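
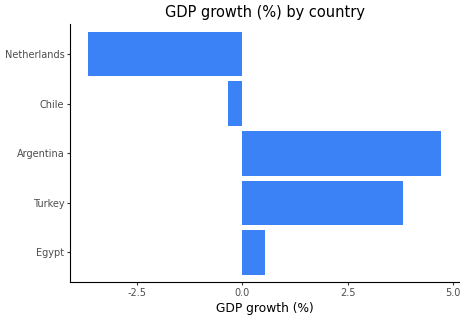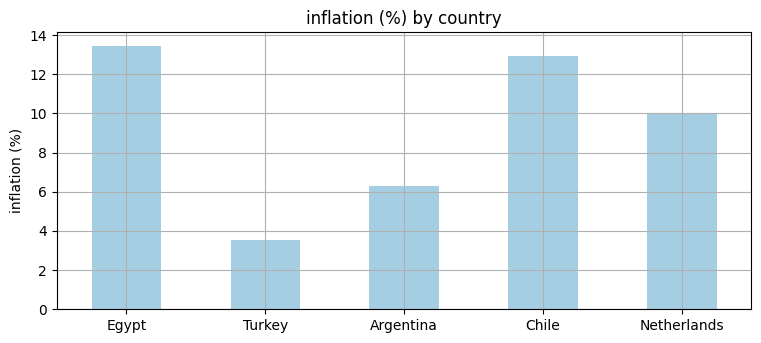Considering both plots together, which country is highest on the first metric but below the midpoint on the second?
Chart 2 median inflation (%) ≈ 10; below-median countries: Turkey, Argentina. Among those, Argentina has the highest GDP growth (%) (≈ 4.5).

Argentina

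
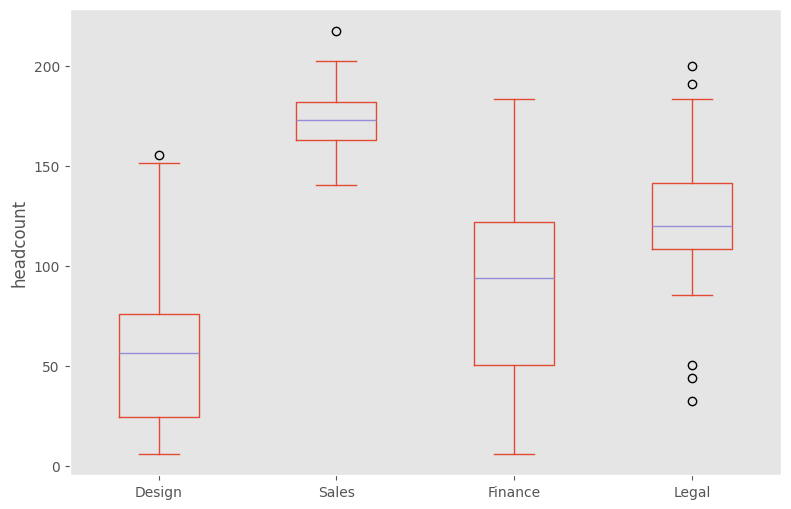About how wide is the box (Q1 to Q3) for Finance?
≈ 60

Q3 ≈ 120, Q1 ≈ 60; IQR ≈ 60.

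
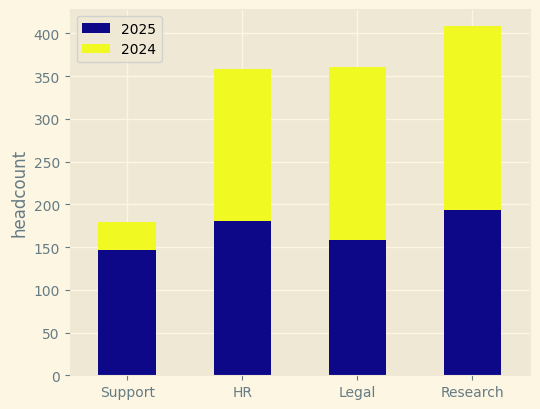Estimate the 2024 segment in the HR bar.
2024 top ≈ 350, bottom ≈ 200; segment ≈ 150.

≈ 150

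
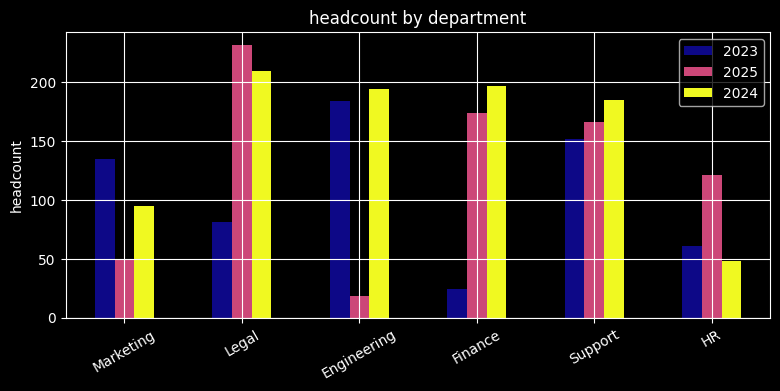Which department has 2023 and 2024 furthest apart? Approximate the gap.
Finance, ≈ 180

Finance: 2023 ≈ 20, 2024 ≈ 200 → gap ≈ 180. Next-largest (Legal) is only ≈ 120.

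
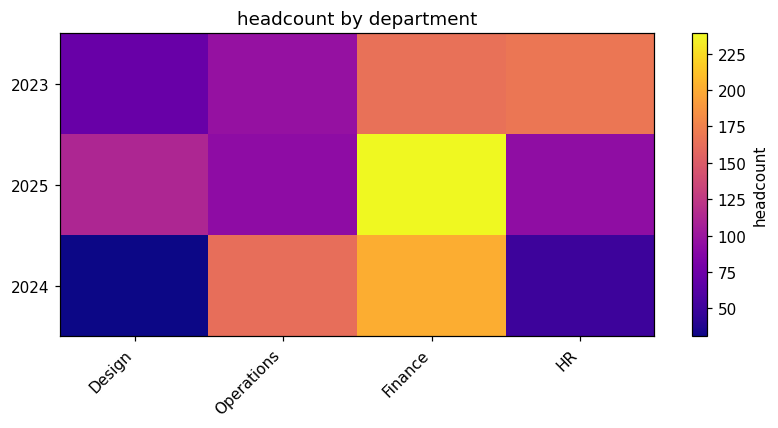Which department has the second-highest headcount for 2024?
Top 3 for 2024: Finance ≈ 200, Operations ≈ 160, HR ≈ 40.

Operations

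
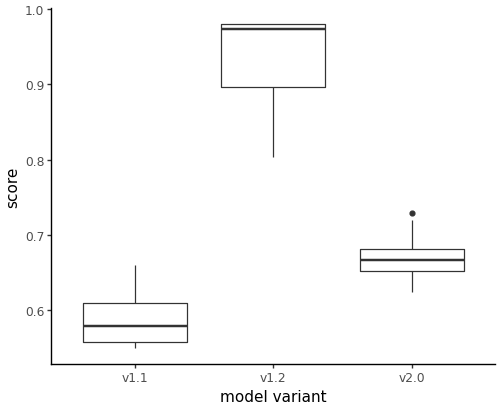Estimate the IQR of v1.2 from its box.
≈ 0.10

Q3 ≈ 1.00, Q1 ≈ 0.90; IQR ≈ 0.10.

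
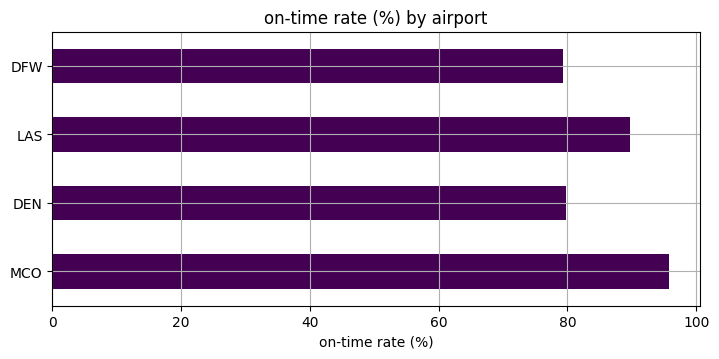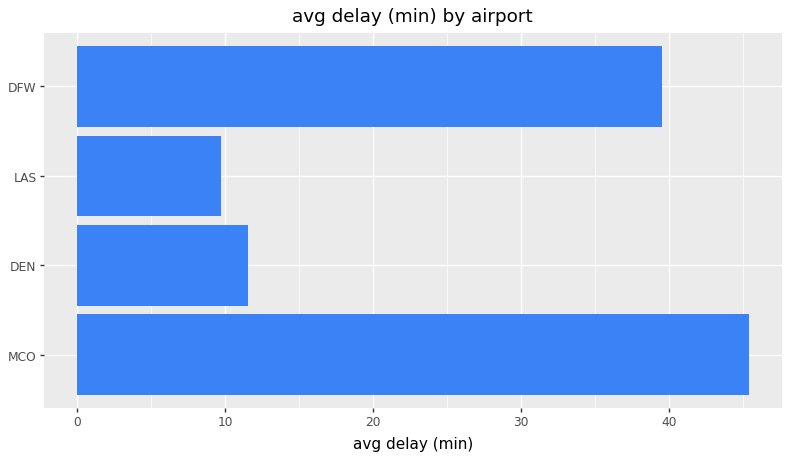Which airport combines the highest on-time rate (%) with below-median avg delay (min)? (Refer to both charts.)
LAS

Chart 2 median avg delay (min) ≈ 25; below-median airports: DEN, LAS. Among those, LAS has the highest on-time rate (%) (≈ 90).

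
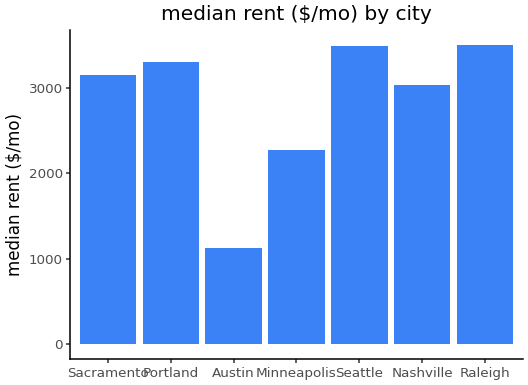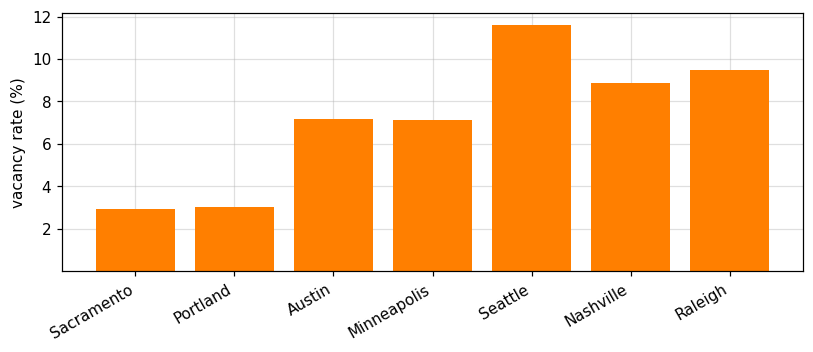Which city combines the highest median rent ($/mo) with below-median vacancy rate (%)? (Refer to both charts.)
Chart 2 median vacancy rate (%) ≈ 8; below-median cities: Sacramento, Portland, Minneapolis. Among those, Portland has the highest median rent ($/mo) (≈ 3500).

Portland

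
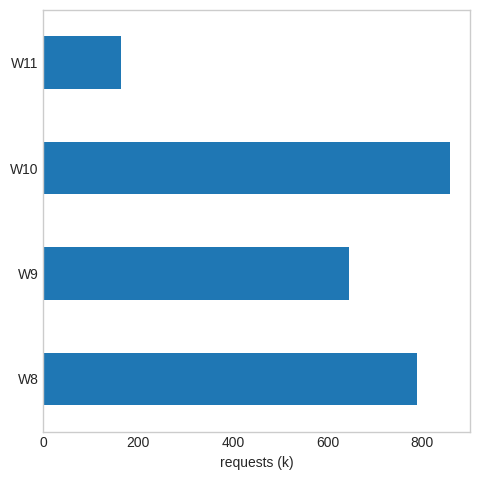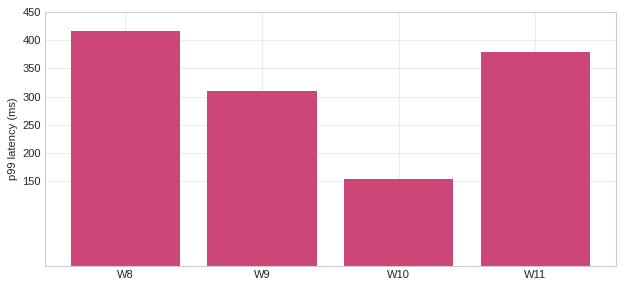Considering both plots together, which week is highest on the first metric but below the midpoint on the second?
W10

Chart 2 median p99 latency (ms) ≈ 350; below-median weeks: W9, W10. Among those, W10 has the highest requests (k) (≈ 900).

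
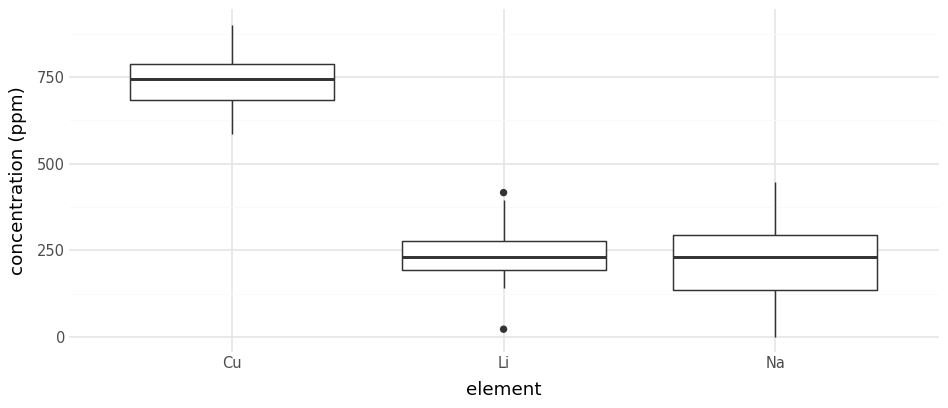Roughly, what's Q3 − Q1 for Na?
≈ 150

Q3 ≈ 300, Q1 ≈ 150; IQR ≈ 150.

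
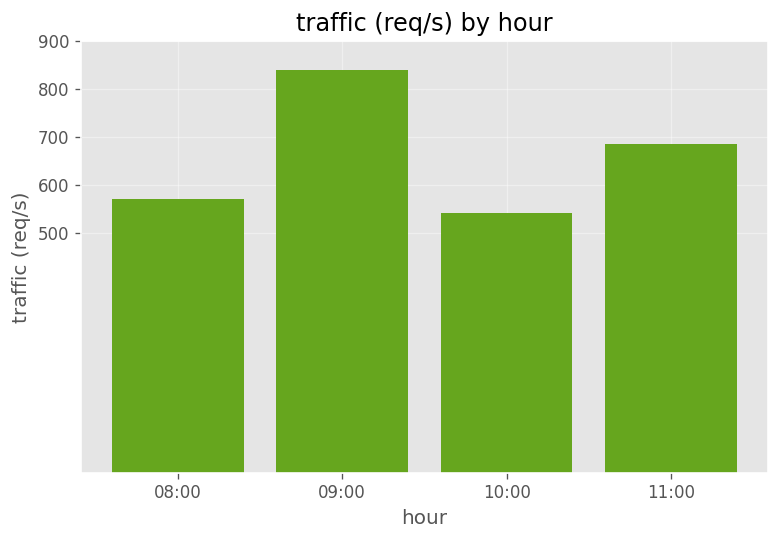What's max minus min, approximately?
Max 09:00 ≈ 800, min 10:00 ≈ 500; range ≈ 300.

≈ 300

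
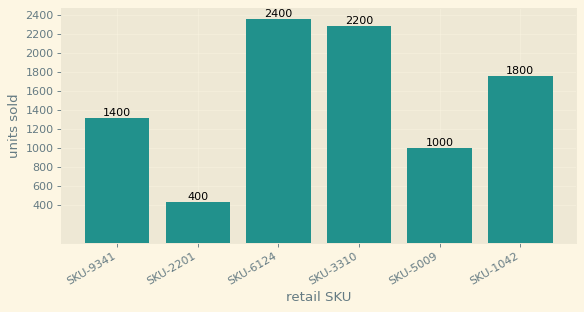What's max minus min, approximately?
Max SKU-6124 ≈ 2400, min SKU-2201 ≈ 400; range ≈ 2000.

≈ 2000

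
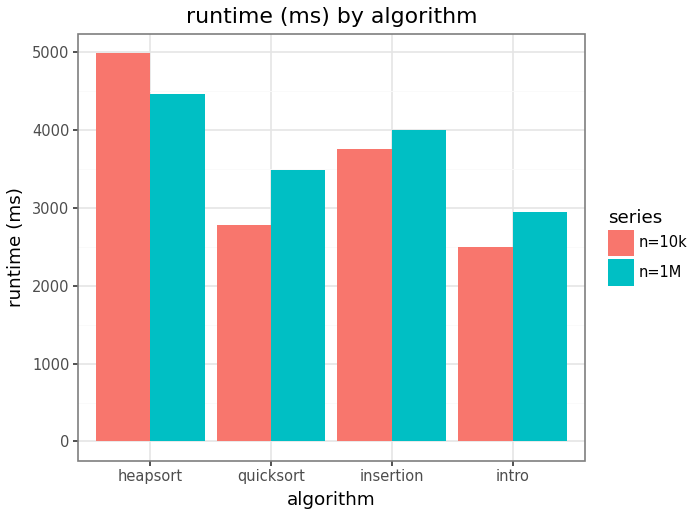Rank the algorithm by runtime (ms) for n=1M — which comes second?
Top 3 for n=1M: heapsort ≈ 4500, insertion ≈ 4000, quicksort ≈ 3500.

insertion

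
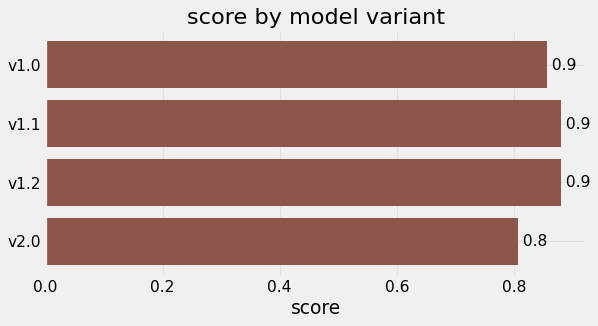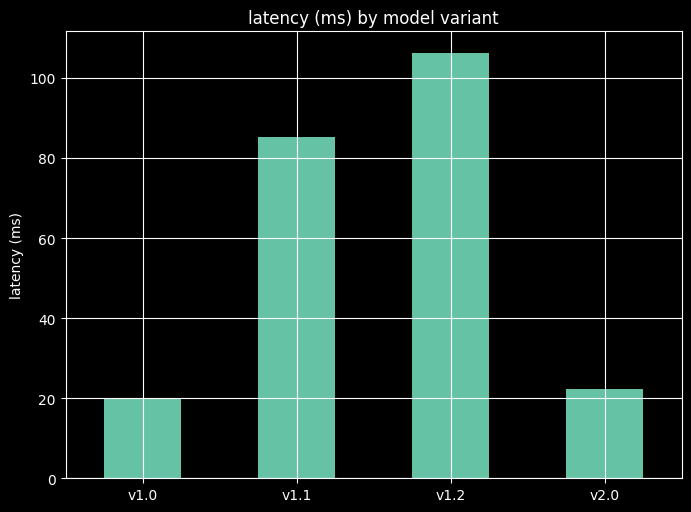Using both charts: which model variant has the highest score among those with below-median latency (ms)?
v1.0

Chart 2 median latency (ms) ≈ 50; below-median model variants: v1.0, v2.0. Among those, v1.0 has the highest score (≈ 0.9).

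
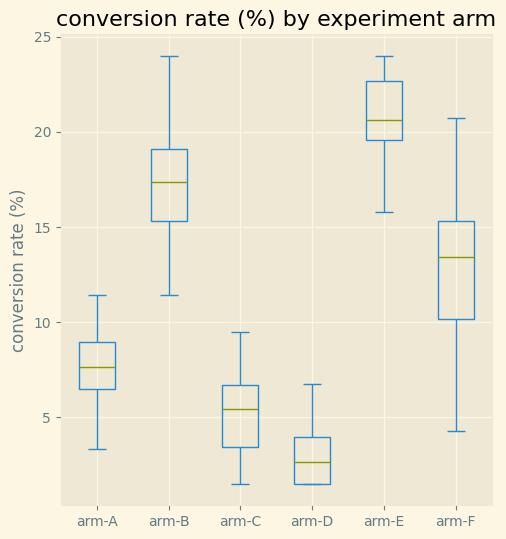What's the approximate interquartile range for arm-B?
≈ 4

Q3 ≈ 20, Q1 ≈ 16; IQR ≈ 4.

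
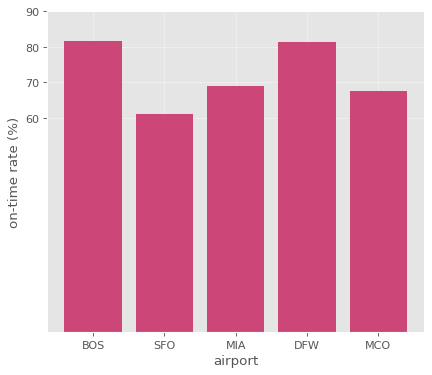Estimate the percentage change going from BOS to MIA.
≈ -12.5%

BOS ≈ 80, MIA ≈ 70; (70 − 80) / 80 ≈ -12.5%.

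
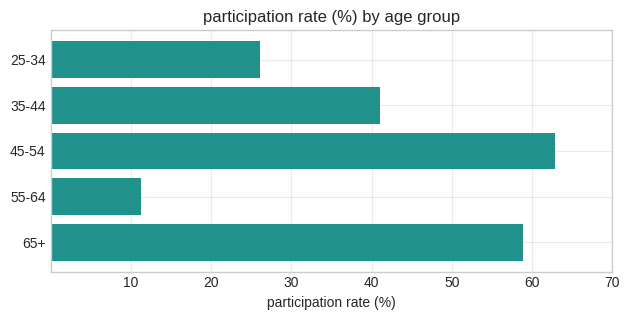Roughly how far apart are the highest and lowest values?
Max 45-54 ≈ 60, min 55-64 ≈ 10; range ≈ 50.

≈ 50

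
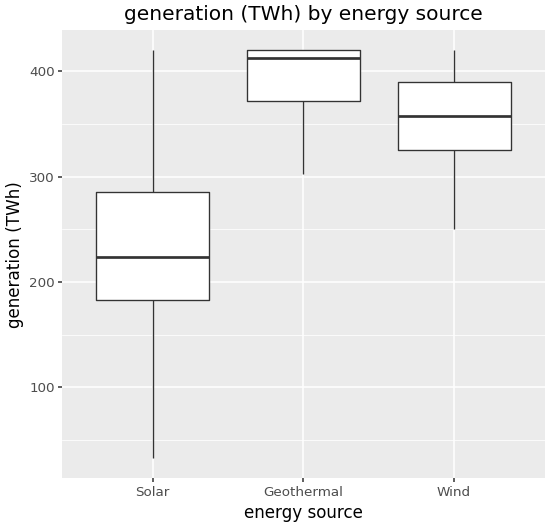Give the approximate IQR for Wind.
Q3 ≈ 380, Q1 ≈ 320; IQR ≈ 60.

≈ 60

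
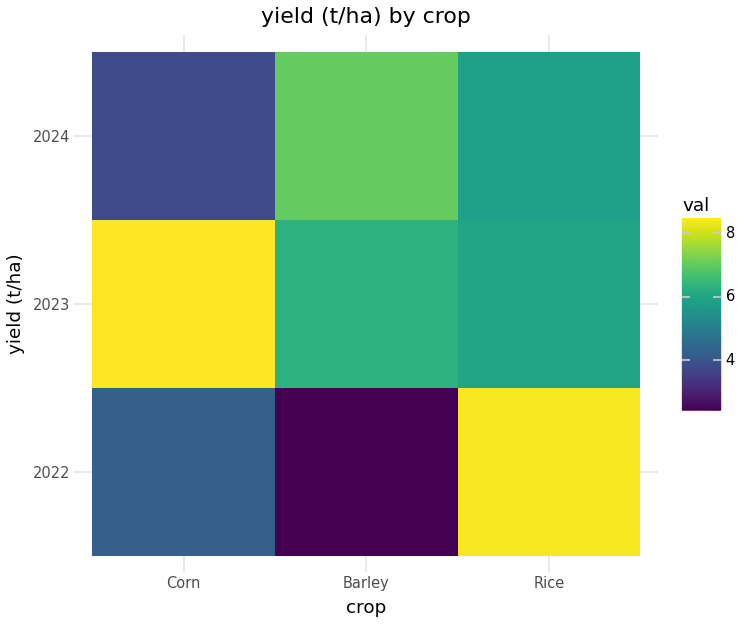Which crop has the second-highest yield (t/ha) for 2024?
Top 3 for 2024: Barley ≈ 7, Rice ≈ 6, Corn ≈ 4.

Rice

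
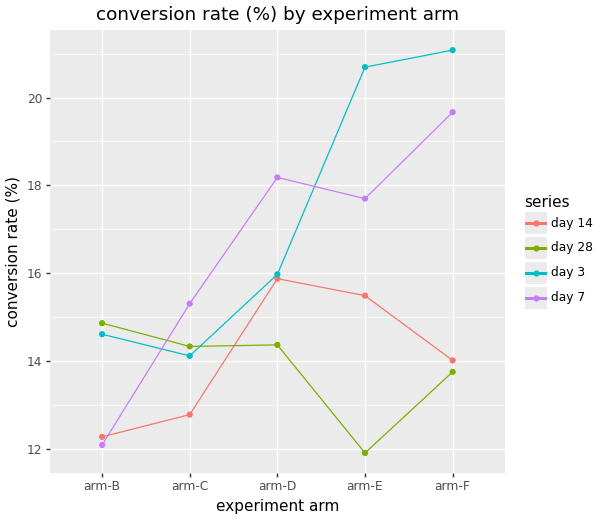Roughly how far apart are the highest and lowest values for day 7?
Max arm-F ≈ 20, min arm-B ≈ 12; range ≈ 8.

≈ 8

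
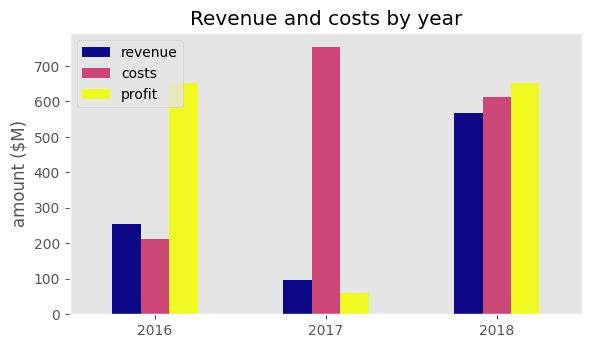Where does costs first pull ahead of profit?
2017

2016: costs ≈ 200 vs profit ≈ 700 (not yet); 2017: costs ≈ 800 vs profit ≈ 100 (first crossover).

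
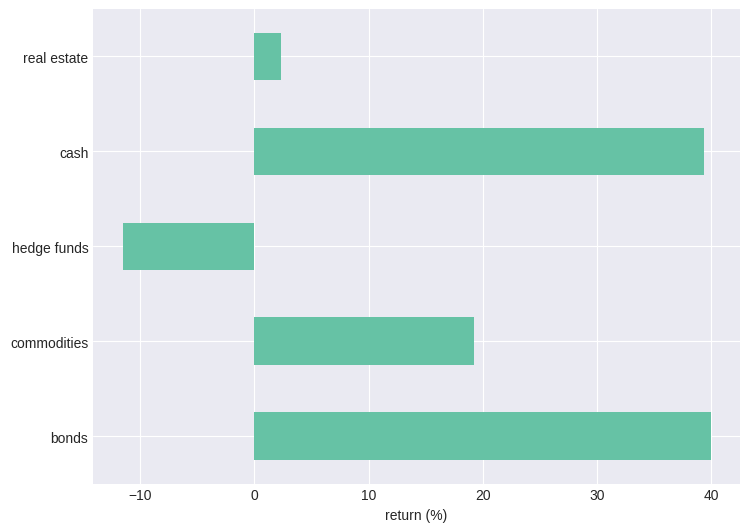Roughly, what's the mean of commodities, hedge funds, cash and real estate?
≈ 12

(20 + -10 + 40 + 0) / 4 ≈ 12.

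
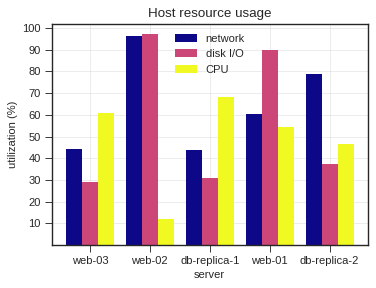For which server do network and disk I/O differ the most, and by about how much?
db-replica-2: network ≈ 80, disk I/O ≈ 40 → gap ≈ 40. Next-largest (web-01) is only ≈ 30.

db-replica-2, ≈ 40 %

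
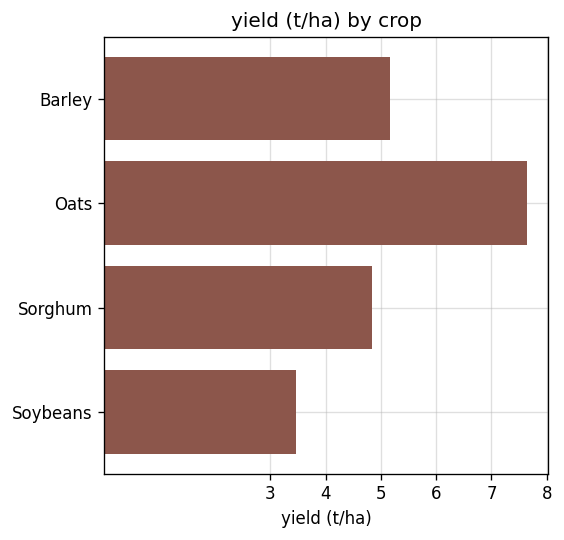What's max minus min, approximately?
Max Oats ≈ 8, min Soybeans ≈ 3; range ≈ 5.

≈ 5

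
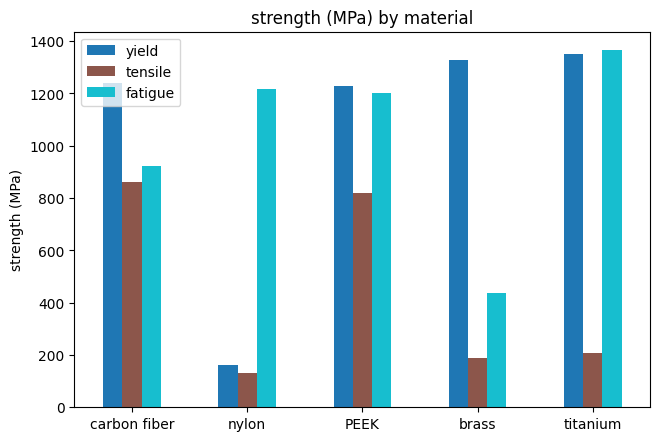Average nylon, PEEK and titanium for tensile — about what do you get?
(200 + 800 + 200) / 3 ≈ 400.

≈ 400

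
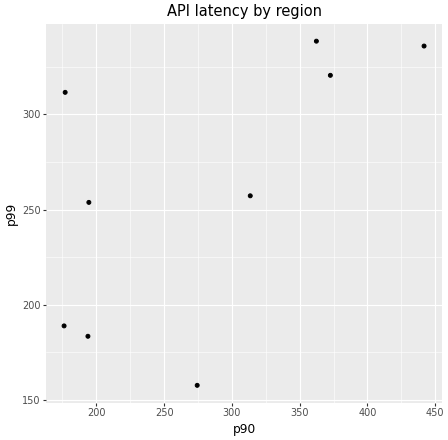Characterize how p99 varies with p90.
Points are positively correlated; moderate (|r| ≈ 0.6).

positive, moderate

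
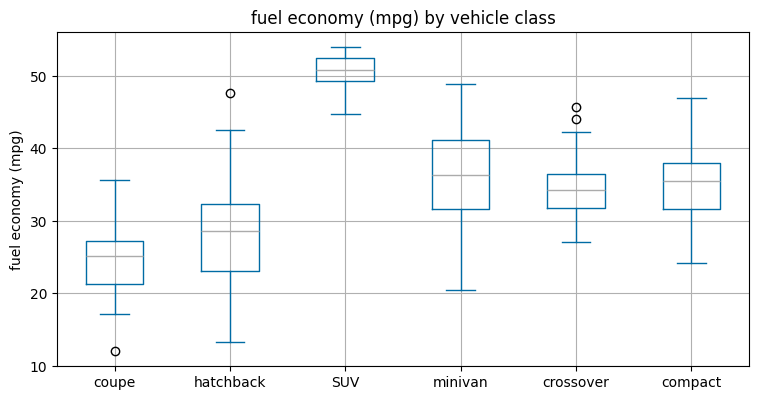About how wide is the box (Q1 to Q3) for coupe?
≈ 5

Q3 ≈ 25, Q1 ≈ 20; IQR ≈ 5.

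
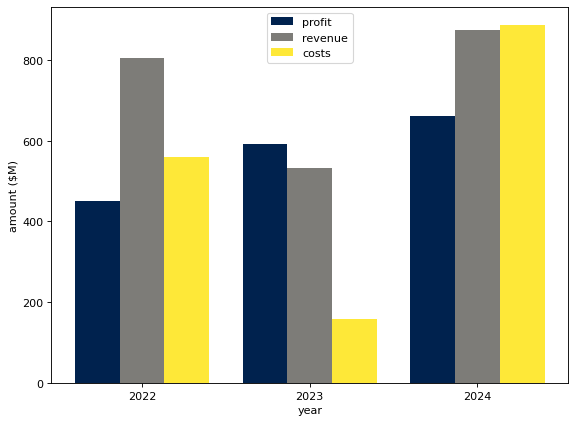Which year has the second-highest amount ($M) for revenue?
Top 3 for revenue: 2024 ≈ 900, 2022 ≈ 800, 2023 ≈ 500.

2022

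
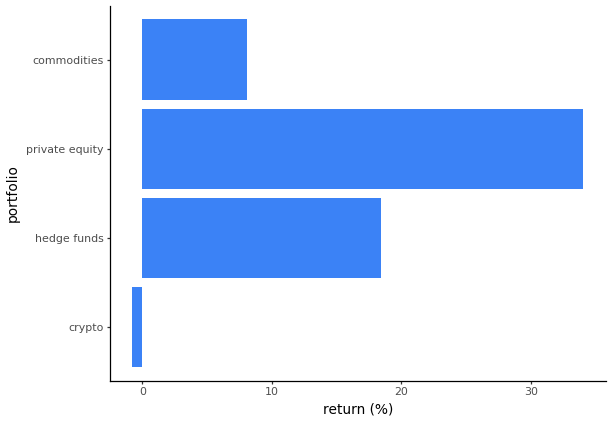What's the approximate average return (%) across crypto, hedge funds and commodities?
(0 + 20 + 10) / 3 ≈ 10.

≈ 10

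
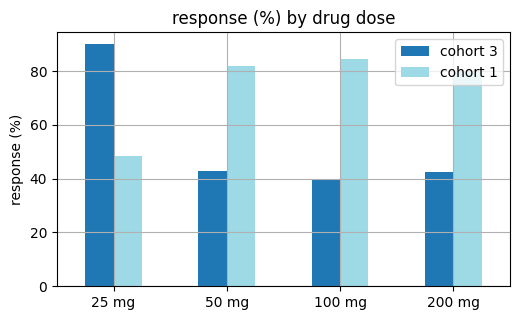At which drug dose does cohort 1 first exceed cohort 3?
50 mg

25 mg: cohort 1 ≈ 50 vs cohort 3 ≈ 90 (not yet); 50 mg: cohort 1 ≈ 80 vs cohort 3 ≈ 40 (first crossover).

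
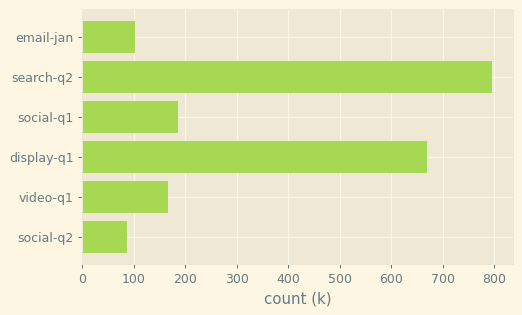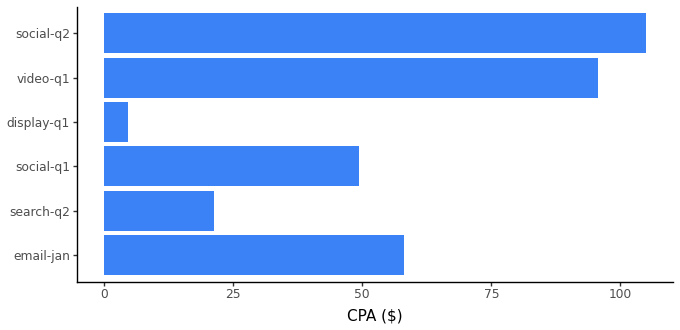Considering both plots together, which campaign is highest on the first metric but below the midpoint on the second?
Chart 2 median CPA ($) ≈ 50; below-median campaigns: search-q2, social-q1, display-q1. Among those, search-q2 has the highest count (k) (≈ 800).

search-q2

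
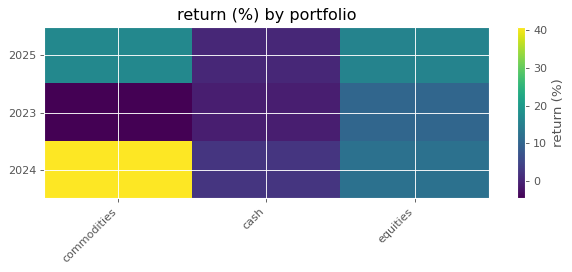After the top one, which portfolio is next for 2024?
equities

Top 3 for 2024: commodities ≈ 40, equities ≈ 10, cash ≈ 0.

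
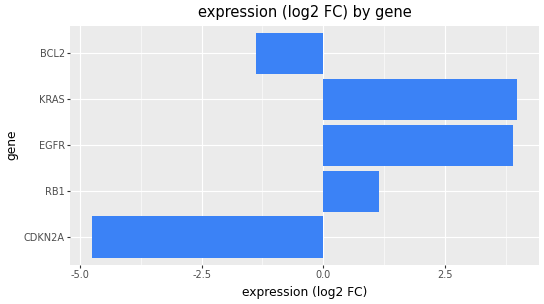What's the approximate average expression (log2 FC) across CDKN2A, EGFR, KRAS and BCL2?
(-5 + 4 + 4 + -1) / 4 ≈ 0.

≈ 0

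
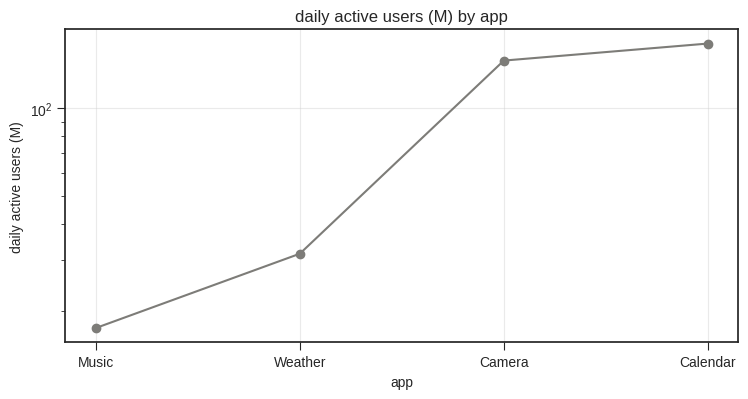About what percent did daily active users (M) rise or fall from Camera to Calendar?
Camera ≈ 140, Calendar ≈ 160; (160 − 140) / 140 ≈ +14.3%.

≈ +14.3%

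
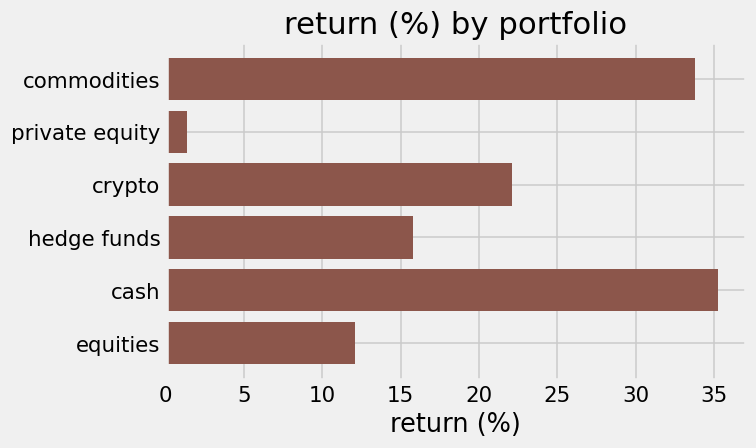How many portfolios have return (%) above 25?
Above 25: commodities, cash.

2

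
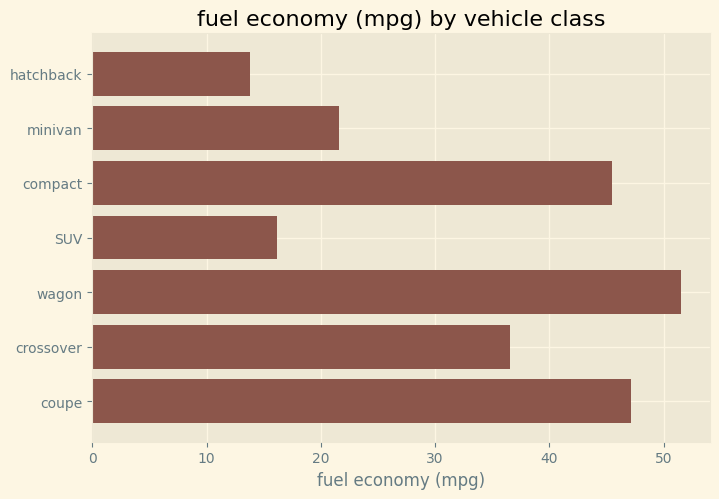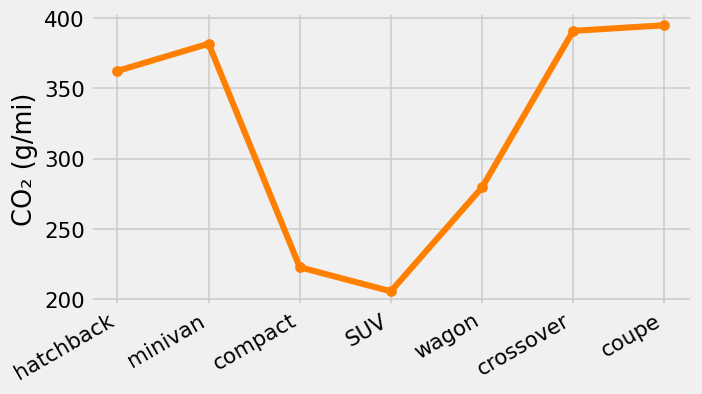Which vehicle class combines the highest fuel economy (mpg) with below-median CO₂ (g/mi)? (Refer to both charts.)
Chart 2 median CO₂ (g/mi) ≈ 350; below-median vehicle classes: compact, SUV, wagon. Among those, wagon has the highest fuel economy (mpg) (≈ 50).

wagon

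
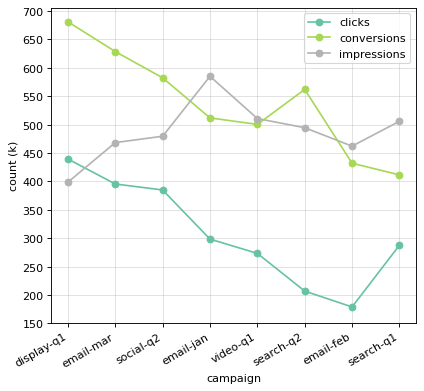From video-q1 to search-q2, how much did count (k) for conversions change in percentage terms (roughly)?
video-q1 ≈ 500, search-q2 ≈ 550; (550 − 500) / 500 ≈ +10%.

≈ +10%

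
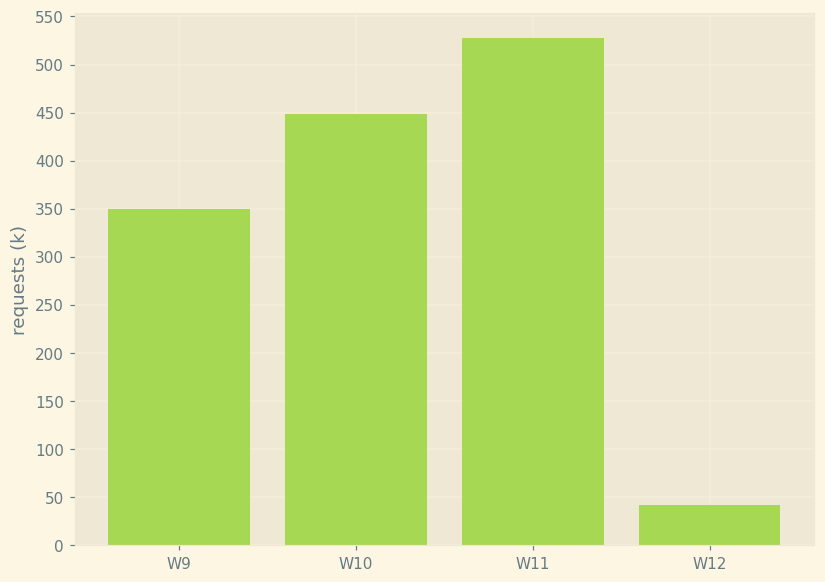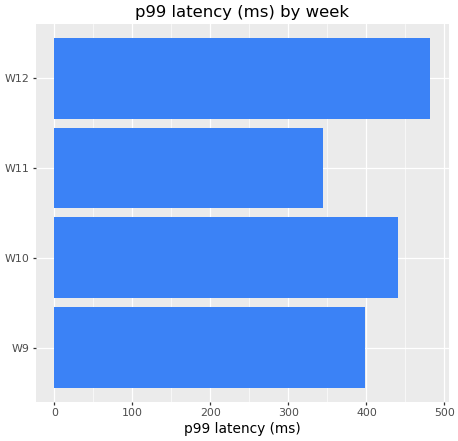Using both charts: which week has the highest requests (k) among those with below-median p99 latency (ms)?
W11

Chart 2 median p99 latency (ms) ≈ 400; below-median weeks: W9, W11. Among those, W11 has the highest requests (k) (≈ 550).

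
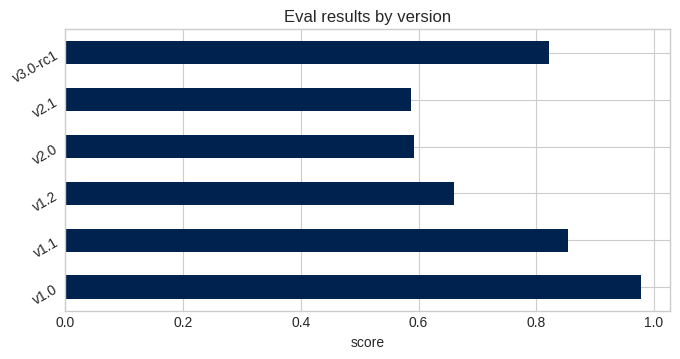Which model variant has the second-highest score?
v1.1

Top 3: v1.0 ≈ 1.0, v1.1 ≈ 0.9, v3.0-rc1 ≈ 0.8.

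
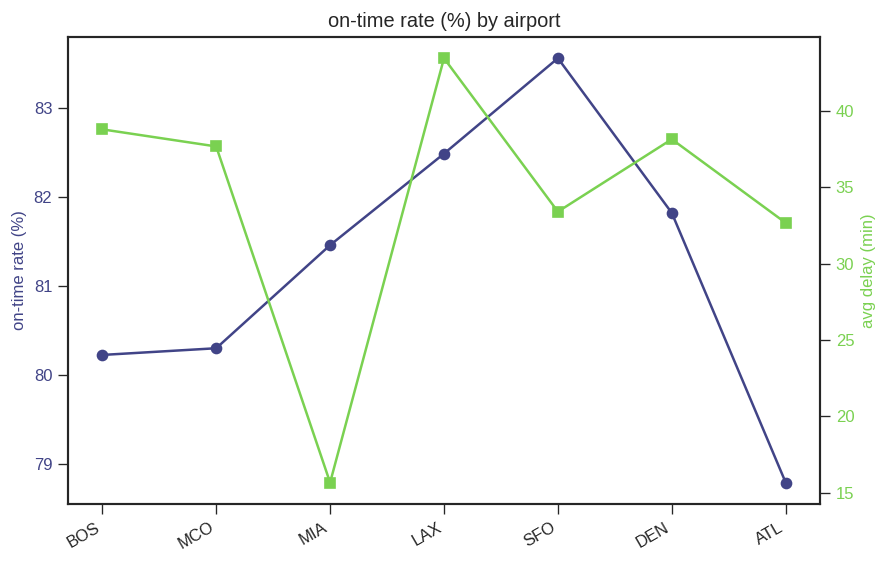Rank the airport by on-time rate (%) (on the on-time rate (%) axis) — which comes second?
Top 3 (on the on-time rate (%) axis): SFO ≈ 83.5, LAX ≈ 82.5, DEN ≈ 82.0.

LAX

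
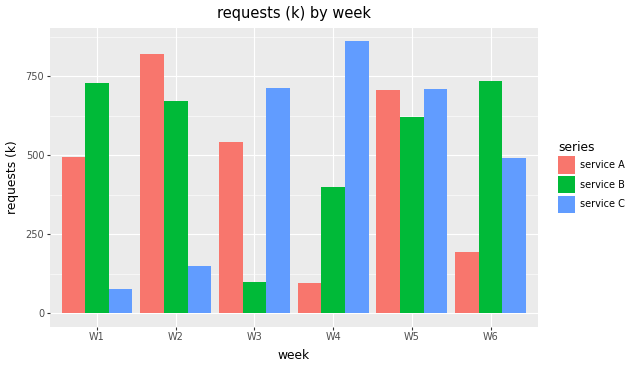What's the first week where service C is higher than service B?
W2: service C ≈ 100 vs service B ≈ 700 (not yet); W3: service C ≈ 700 vs service B ≈ 100 (first crossover).

W3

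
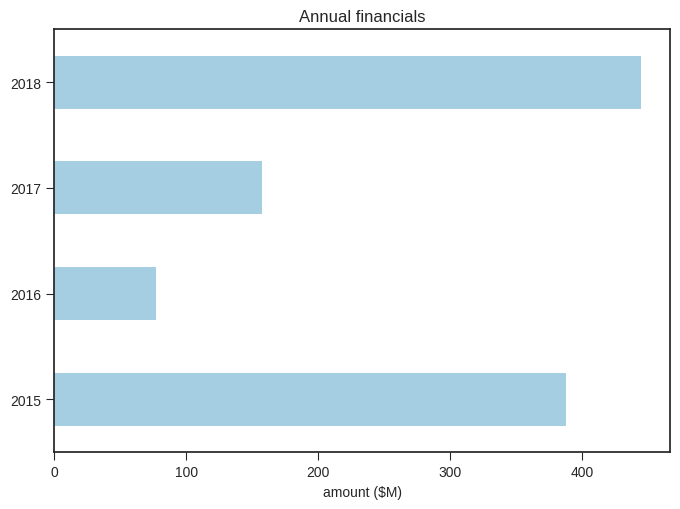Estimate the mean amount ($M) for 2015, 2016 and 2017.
(400 + 100 + 150) / 3 ≈ 217.

≈ 217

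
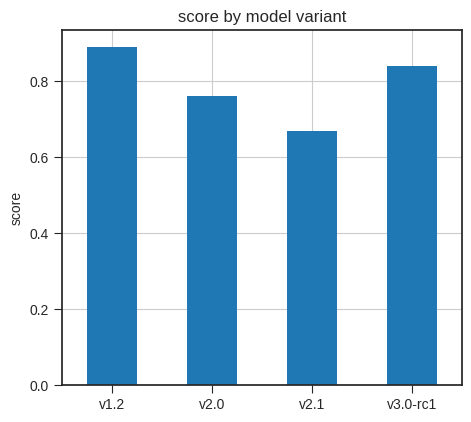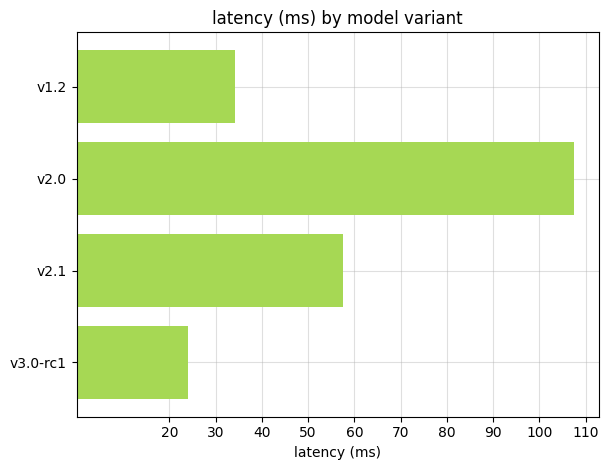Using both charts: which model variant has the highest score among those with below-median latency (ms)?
Chart 2 median latency (ms) ≈ 50; below-median model variants: v1.2, v3.0-rc1. Among those, v1.2 has the highest score (≈ 0.9).

v1.2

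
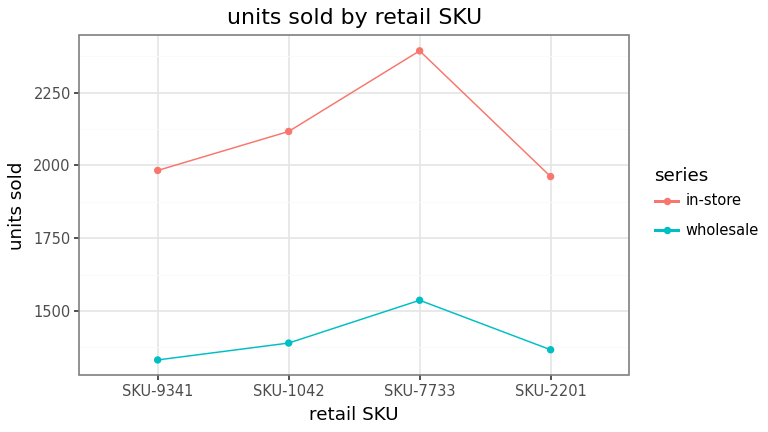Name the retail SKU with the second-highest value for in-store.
Top 3 for in-store: SKU-7733 ≈ 2400, SKU-1042 ≈ 2100, SKU-9341 ≈ 2000.

SKU-1042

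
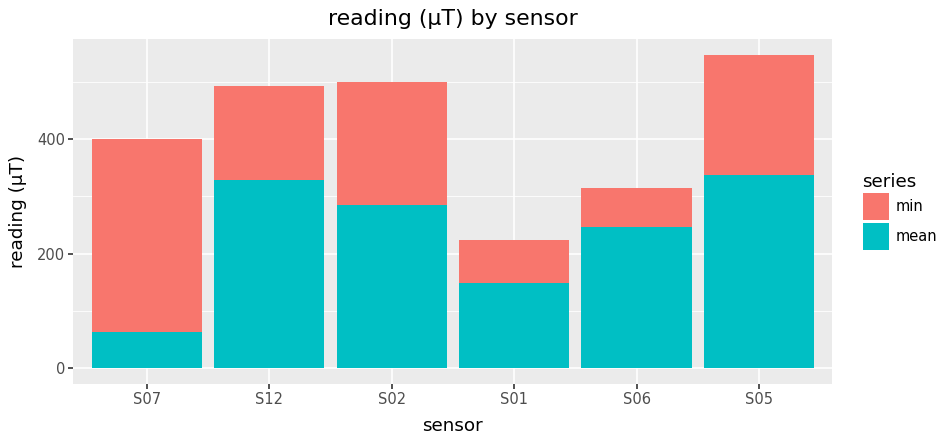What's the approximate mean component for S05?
mean top ≈ 350, bottom ≈ 0; segment ≈ 350.

≈ 350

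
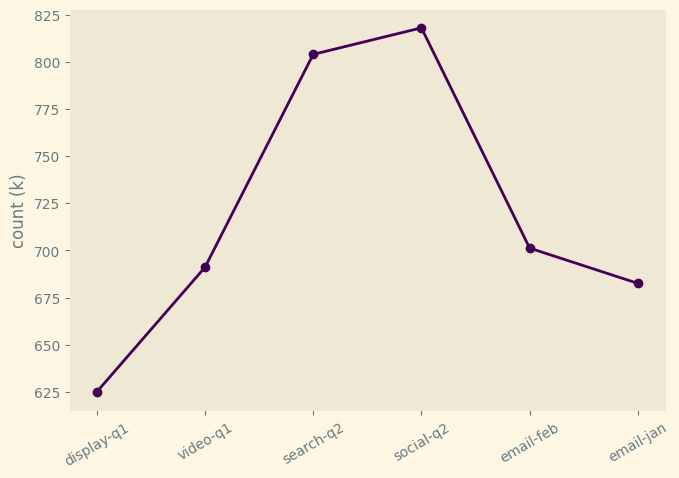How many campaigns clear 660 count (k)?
Above 660: video-q1, search-q2, social-q2, email-feb, email-jan.

5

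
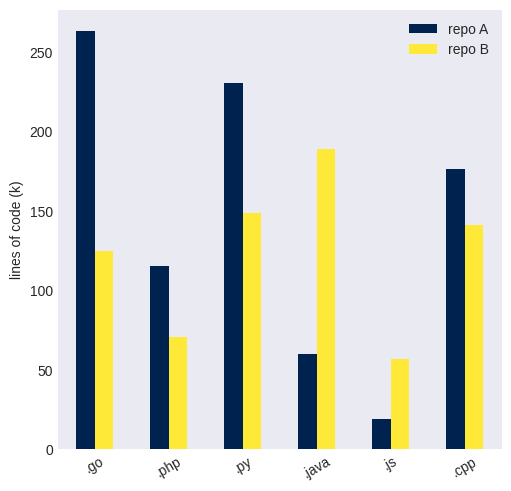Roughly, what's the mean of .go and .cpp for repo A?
≈ 225

(275 + 175) / 2 ≈ 225.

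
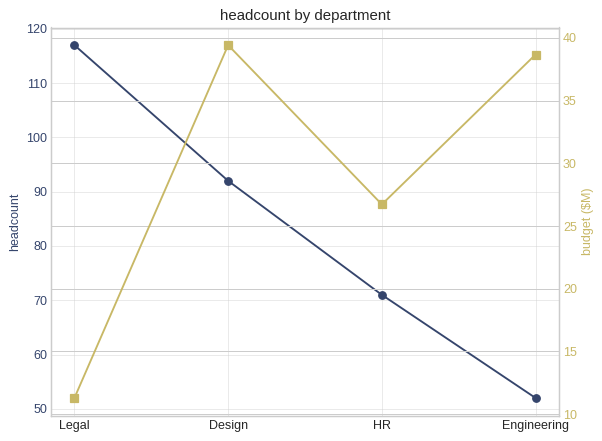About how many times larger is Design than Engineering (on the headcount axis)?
≈ 1.8×

Design ≈ 90, Engineering ≈ 50; 90/50 ≈ 1.8.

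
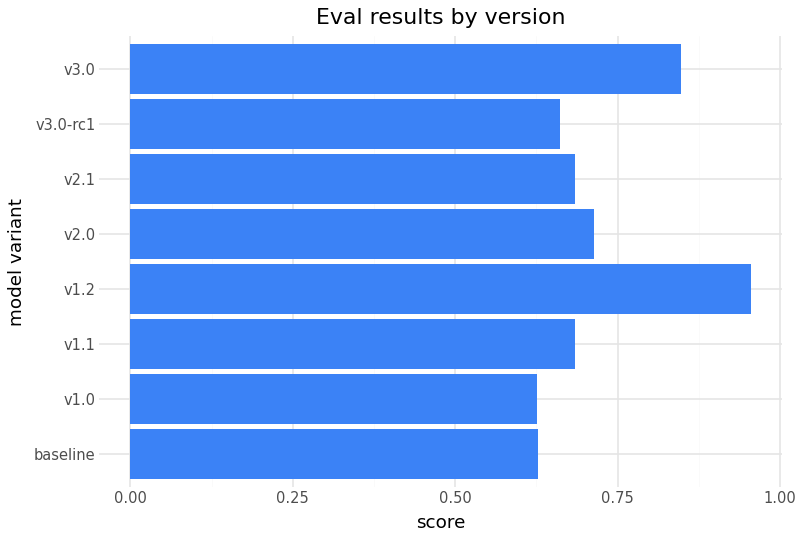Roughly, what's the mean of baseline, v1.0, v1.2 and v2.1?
(0.6 + 0.6 + 1.0 + 0.7) / 4 ≈ 0.73.

≈ 0.73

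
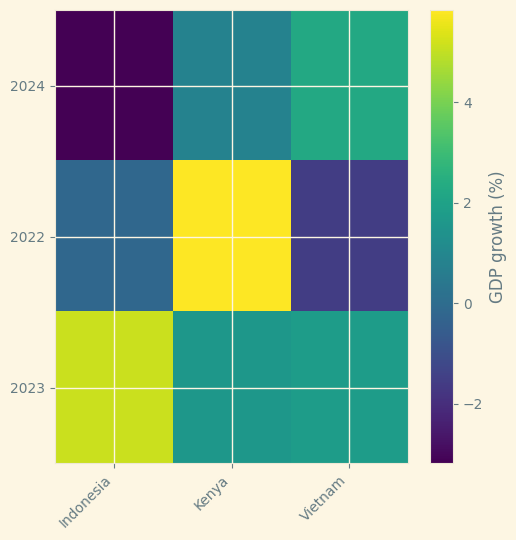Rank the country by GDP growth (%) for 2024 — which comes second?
Top 3 for 2024: Vietnam ≈ 2, Kenya ≈ 1, Indonesia ≈ -3.

Kenya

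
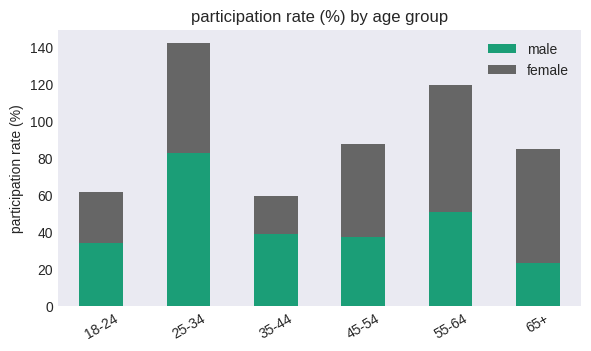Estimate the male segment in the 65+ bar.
≈ 20

male top ≈ 20, bottom ≈ 0; segment ≈ 20.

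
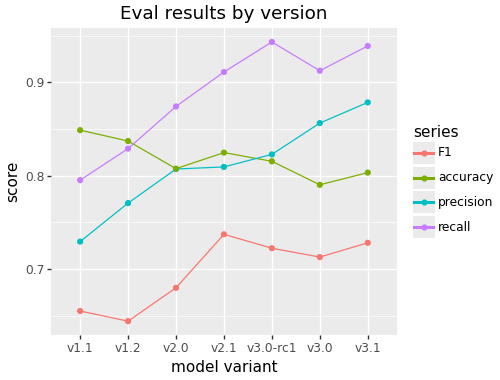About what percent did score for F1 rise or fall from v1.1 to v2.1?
v1.1 ≈ 0.65, v2.1 ≈ 0.75; (0.75 − 0.65) / 0.65 ≈ +15.4%.

≈ +15.4%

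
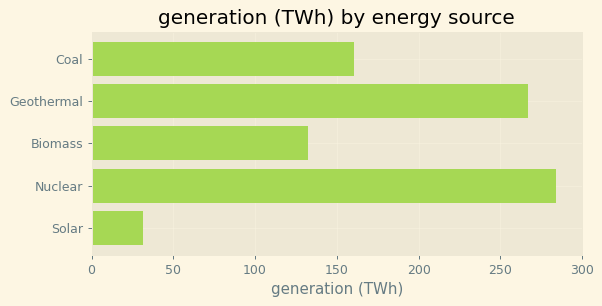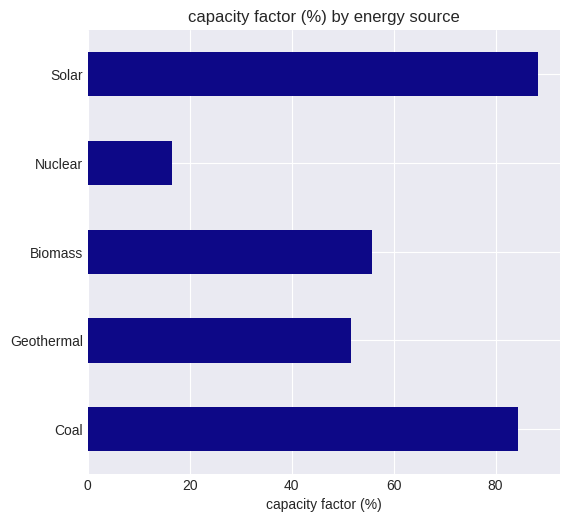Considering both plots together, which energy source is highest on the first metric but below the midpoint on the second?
Chart 2 median capacity factor (%) ≈ 60; below-median energy sources: Geothermal, Nuclear. Among those, Nuclear has the highest generation (TWh) (≈ 300).

Nuclear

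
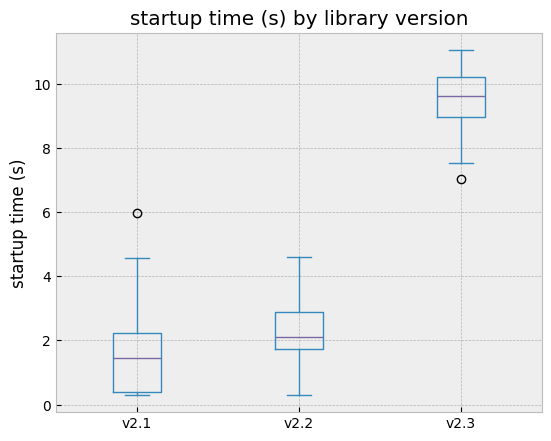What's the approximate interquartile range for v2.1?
≈ 2

Q3 ≈ 2, Q1 ≈ 0; IQR ≈ 2.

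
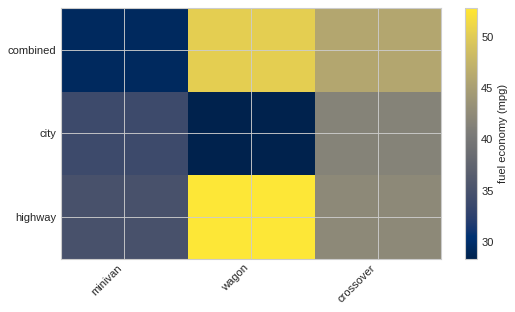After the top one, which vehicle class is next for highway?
Top 3 for highway: wagon ≈ 55, crossover ≈ 40, minivan ≈ 35.

crossover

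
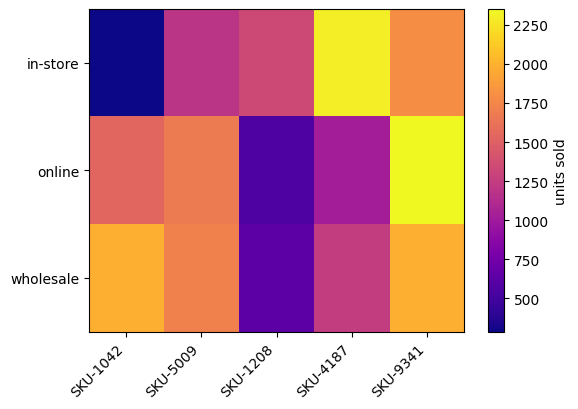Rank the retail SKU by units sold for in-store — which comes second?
SKU-9341

Top 3 for in-store: SKU-4187 ≈ 2200, SKU-9341 ≈ 1800, SKU-1208 ≈ 1400.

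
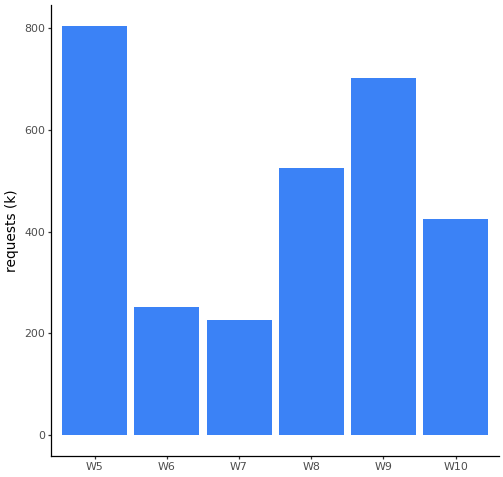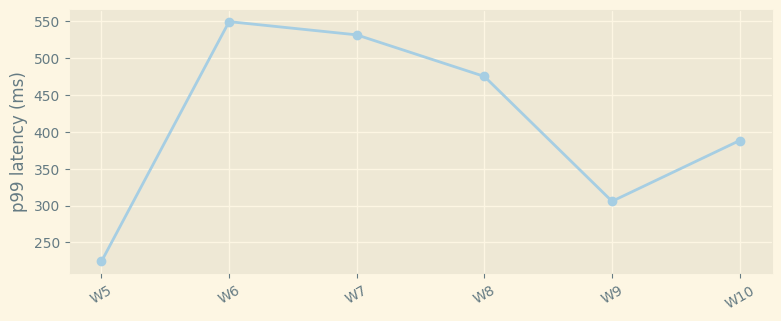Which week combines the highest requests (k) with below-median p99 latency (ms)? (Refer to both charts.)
Chart 2 median p99 latency (ms) ≈ 400; below-median weeks: W5, W9, W10. Among those, W5 has the highest requests (k) (≈ 800).

W5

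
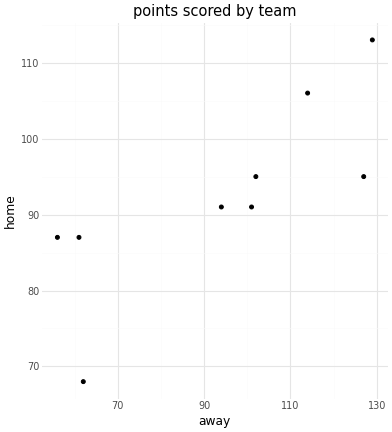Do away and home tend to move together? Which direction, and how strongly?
Points are positively correlated; strong (|r| ≈ 0.8).

positive, strong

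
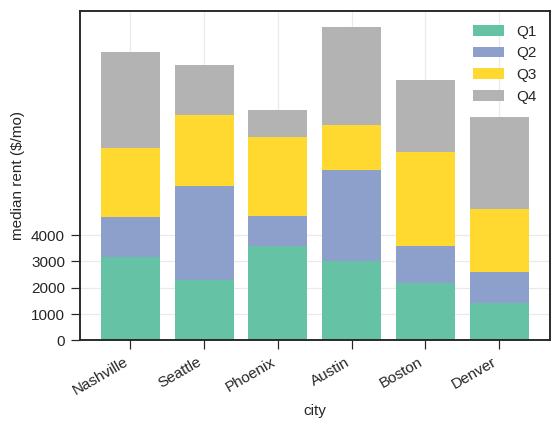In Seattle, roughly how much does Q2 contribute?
Q2 top ≈ 6000, bottom ≈ 2000; segment ≈ 4000.

≈ 4000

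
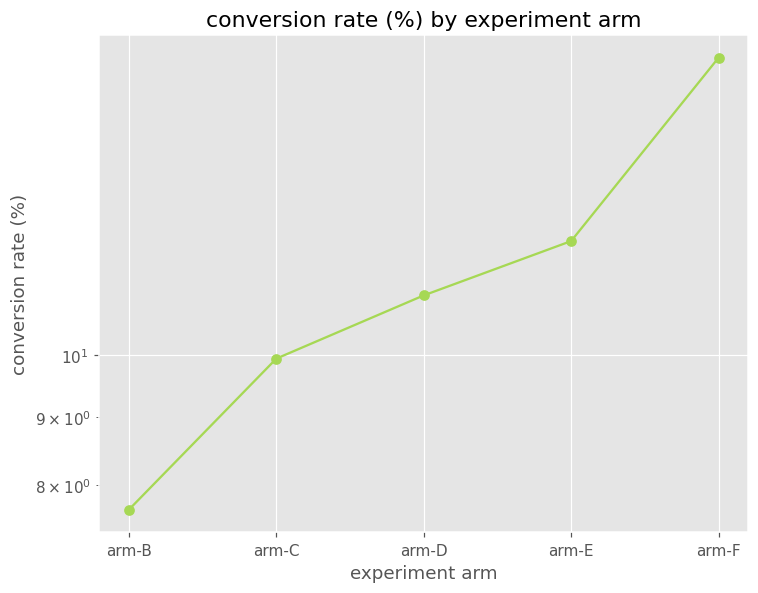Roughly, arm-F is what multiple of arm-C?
≈ 1.7×

arm-F ≈ 17, arm-C ≈ 10; 17/10 ≈ 1.7.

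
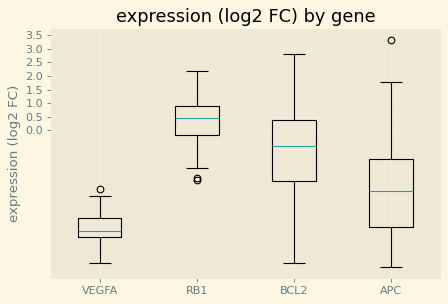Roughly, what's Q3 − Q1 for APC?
Q3 ≈ -1.0, Q1 ≈ -3.5; IQR ≈ 2.5.

≈ 2.5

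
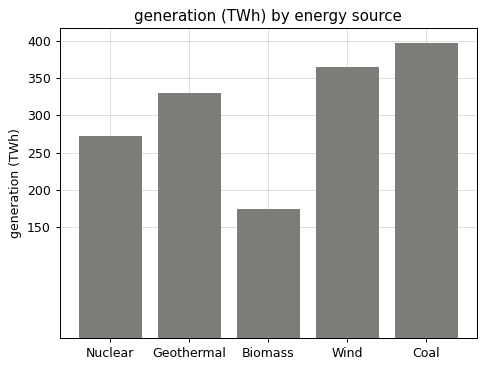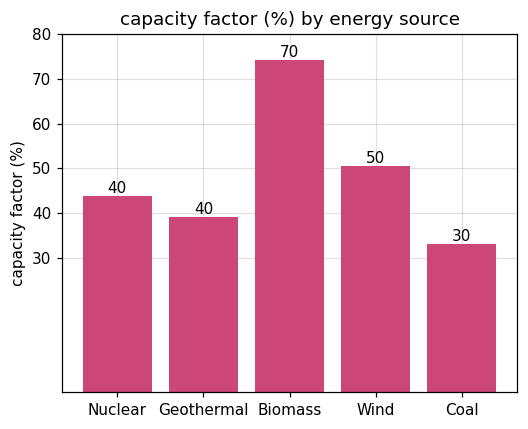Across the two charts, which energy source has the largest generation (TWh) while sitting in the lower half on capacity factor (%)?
Coal

Chart 2 median capacity factor (%) ≈ 40; below-median energy sources: Geothermal, Coal. Among those, Coal has the highest generation (TWh) (≈ 400).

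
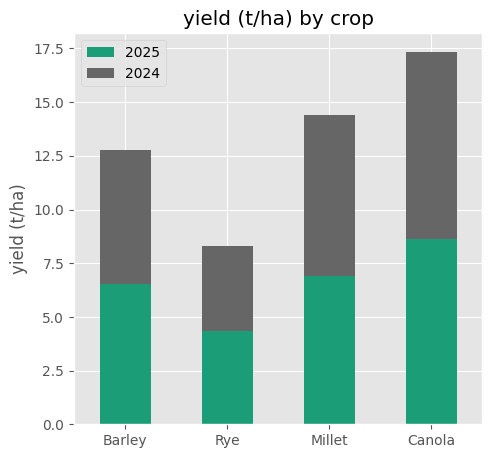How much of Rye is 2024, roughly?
≈ 4

2024 top ≈ 8, bottom ≈ 4; segment ≈ 4.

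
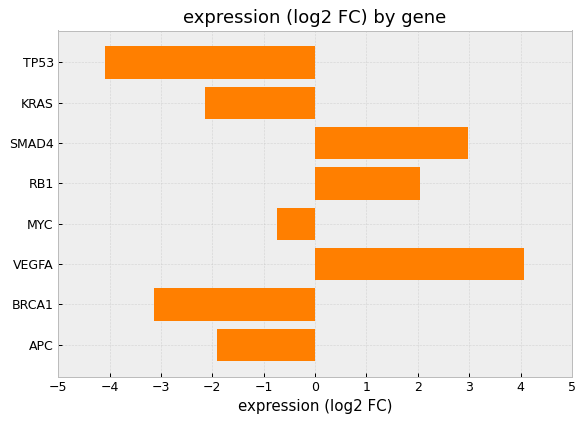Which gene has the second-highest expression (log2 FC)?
Top 3: VEGFA ≈ 4, SMAD4 ≈ 3, RB1 ≈ 2.

SMAD4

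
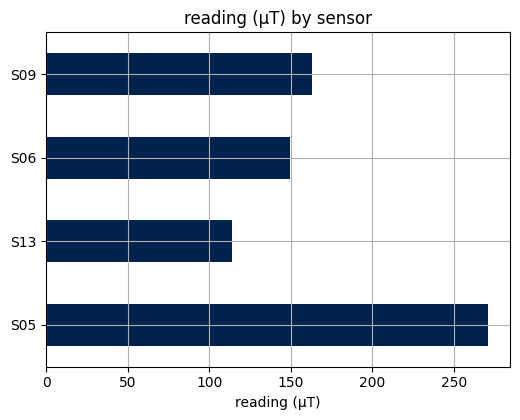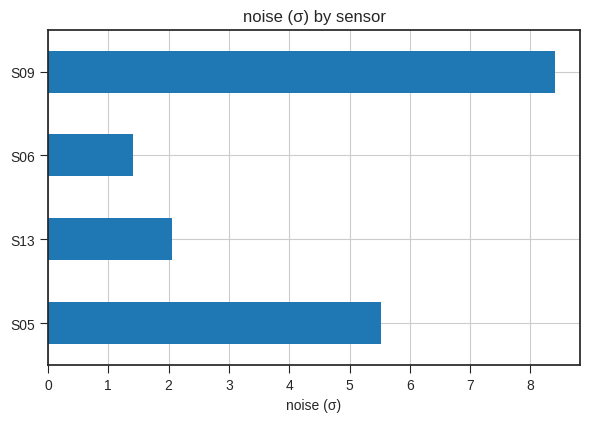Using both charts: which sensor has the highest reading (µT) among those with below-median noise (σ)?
Chart 2 median noise (σ) ≈ 4; below-median sensors: S13, S06. Among those, S06 has the highest reading (µT) (≈ 150).

S06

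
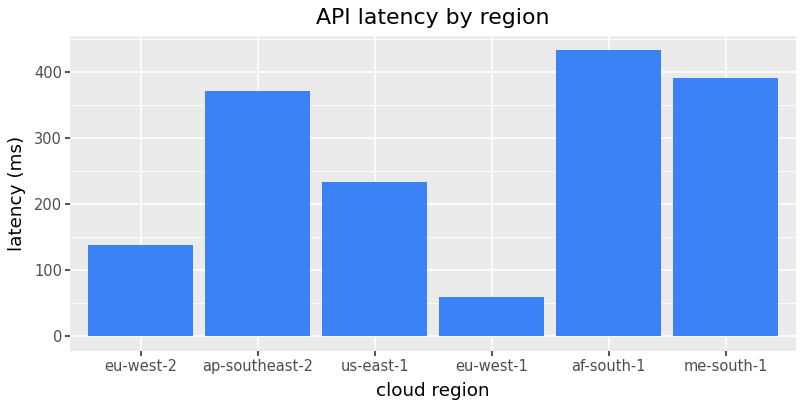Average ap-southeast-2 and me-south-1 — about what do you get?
(350 + 400) / 2 ≈ 375.

≈ 375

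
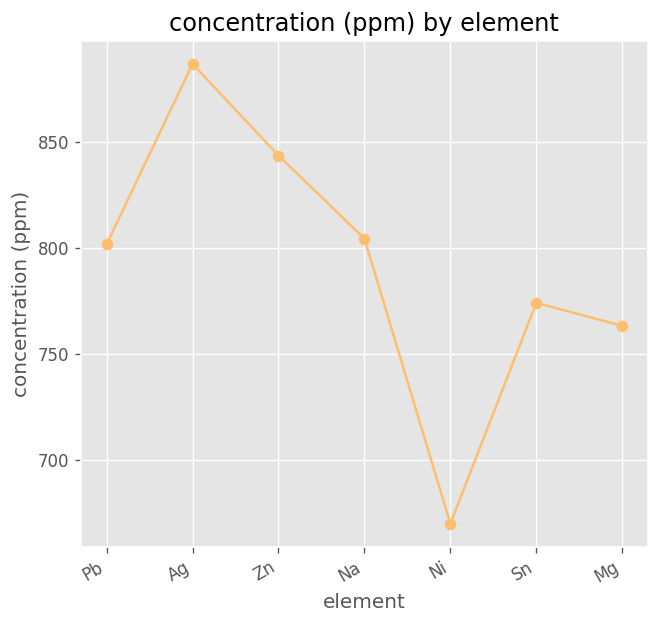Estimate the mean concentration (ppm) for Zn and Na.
≈ 820

(840 + 800) / 2 ≈ 820.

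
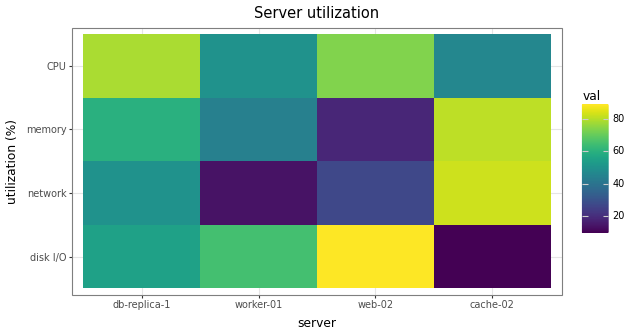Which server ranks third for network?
Top 4 for network: cache-02 ≈ 80, db-replica-1 ≈ 50, web-02 ≈ 30, worker-01 ≈ 10.

web-02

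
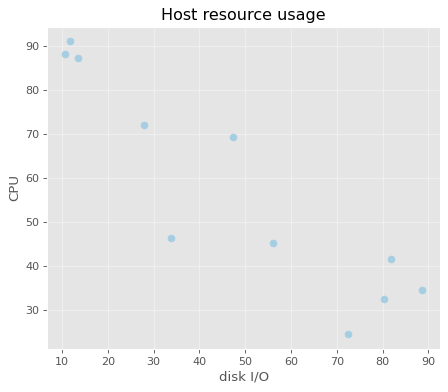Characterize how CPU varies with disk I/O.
Points are negatively correlated; strong (|r| ≈ 0.9).

negative, strong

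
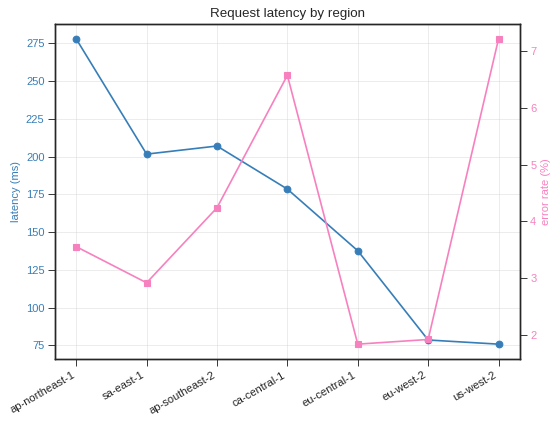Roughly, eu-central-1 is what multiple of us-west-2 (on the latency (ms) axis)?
≈ 1.75×

eu-central-1 ≈ 140, us-west-2 ≈ 80; 140/80 ≈ 1.75.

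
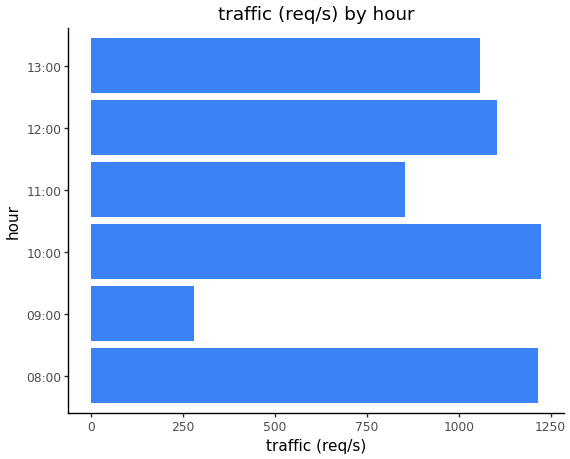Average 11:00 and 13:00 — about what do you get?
(800 + 1000) / 2 ≈ 900.

≈ 900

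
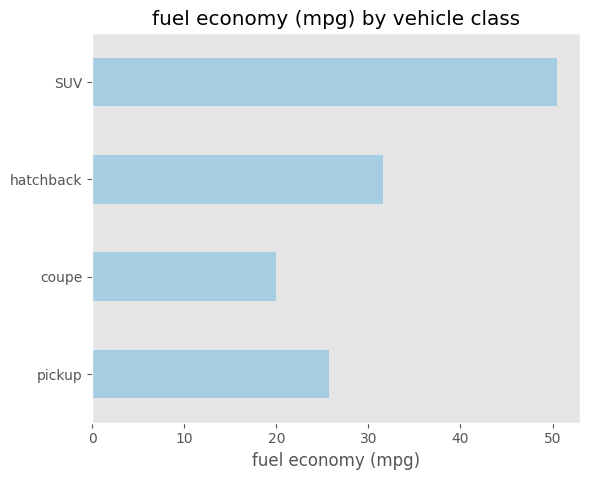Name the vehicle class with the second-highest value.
hatchback

Top 3: SUV ≈ 50, hatchback ≈ 30, pickup ≈ 25.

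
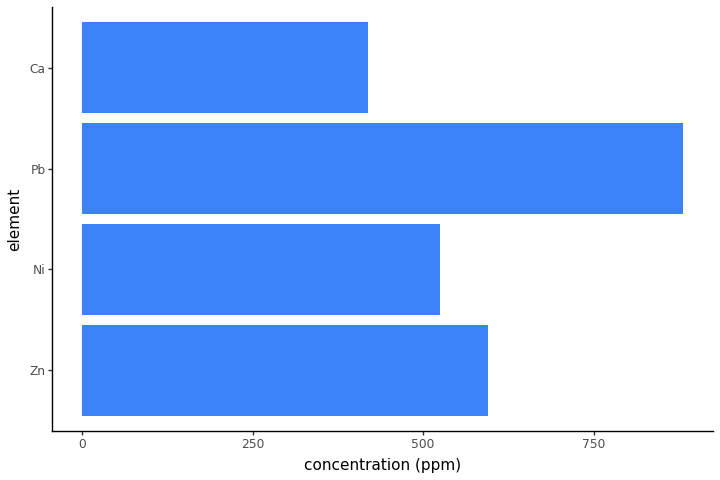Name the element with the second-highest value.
Top 3: Pb ≈ 900, Zn ≈ 600, Ni ≈ 500.

Zn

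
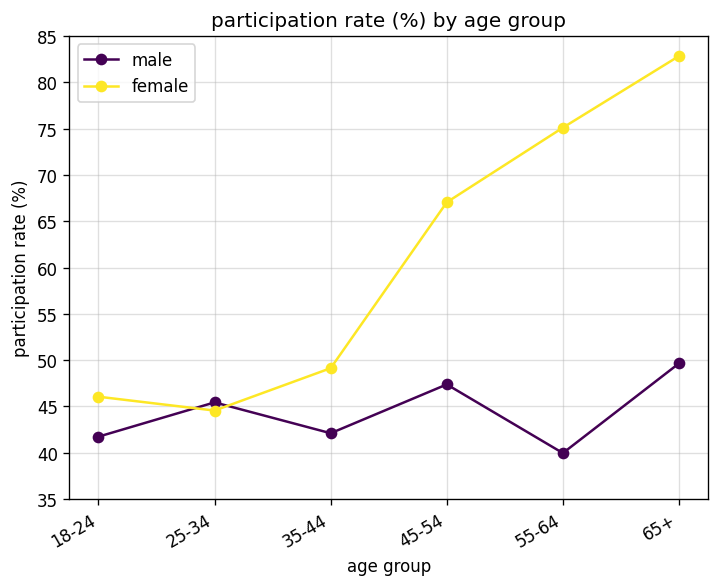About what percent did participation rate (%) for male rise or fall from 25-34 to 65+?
≈ +11.1%

25-34 ≈ 45, 65+ ≈ 50; (50 − 45) / 45 ≈ +11.1%.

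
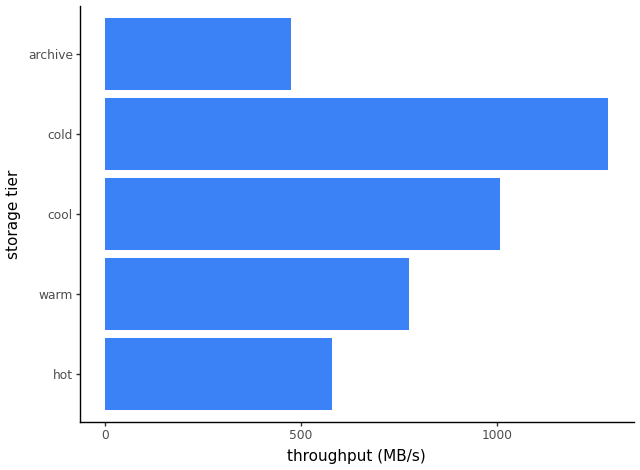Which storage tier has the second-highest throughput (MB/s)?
cool

Top 3: cold ≈ 1200, cool ≈ 1000, warm ≈ 800.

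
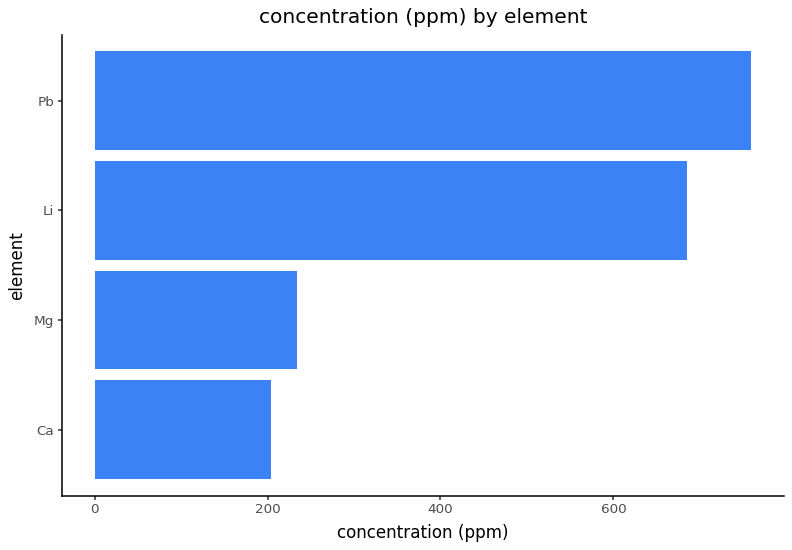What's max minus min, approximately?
Max Pb ≈ 800, min Ca ≈ 200; range ≈ 600.

≈ 600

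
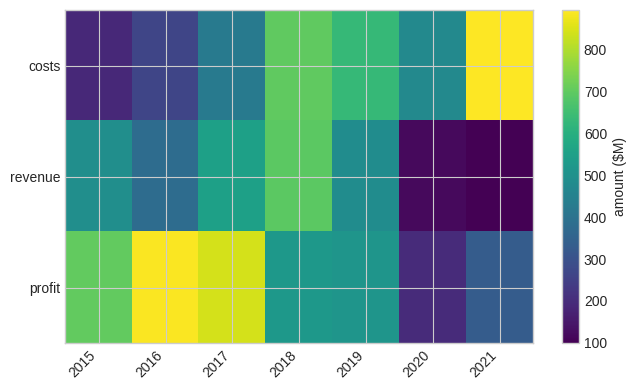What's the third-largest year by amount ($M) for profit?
Top 4 for profit: 2016 ≈ 900, 2017 ≈ 800, 2015 ≈ 700, 2018 ≈ 500.

2015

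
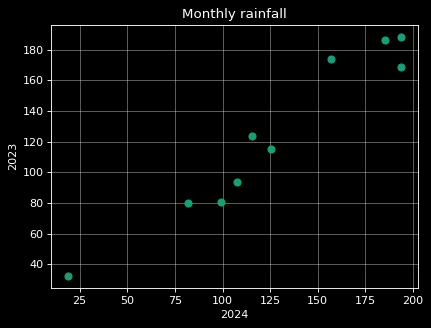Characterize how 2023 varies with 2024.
positive, strong

Points are positively correlated; strong (|r| ≈ 1.0).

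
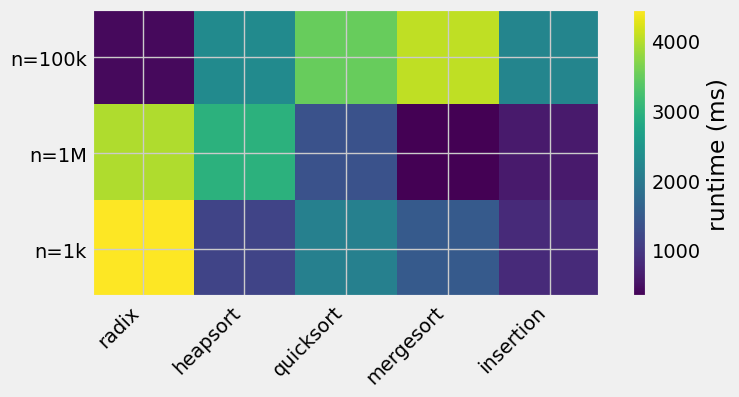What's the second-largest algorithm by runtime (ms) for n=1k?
quicksort

Top 3 for n=1k: radix ≈ 4500, quicksort ≈ 2000, mergesort ≈ 1500.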